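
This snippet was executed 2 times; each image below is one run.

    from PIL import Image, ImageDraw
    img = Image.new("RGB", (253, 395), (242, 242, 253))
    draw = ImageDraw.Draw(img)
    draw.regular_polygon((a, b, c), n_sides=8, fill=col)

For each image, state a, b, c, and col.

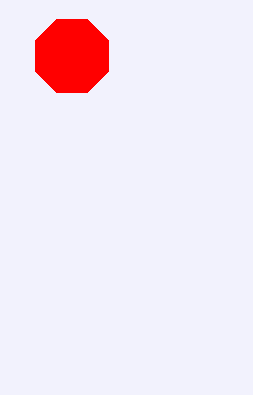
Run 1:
a = 72; b = 56; c = 40; col = 'red'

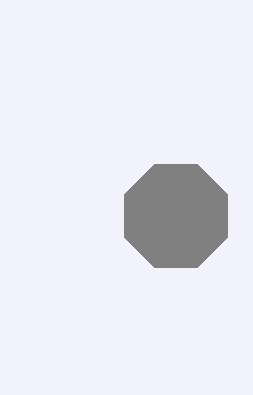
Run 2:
a = 176
b = 216
c = 56
col = 'gray'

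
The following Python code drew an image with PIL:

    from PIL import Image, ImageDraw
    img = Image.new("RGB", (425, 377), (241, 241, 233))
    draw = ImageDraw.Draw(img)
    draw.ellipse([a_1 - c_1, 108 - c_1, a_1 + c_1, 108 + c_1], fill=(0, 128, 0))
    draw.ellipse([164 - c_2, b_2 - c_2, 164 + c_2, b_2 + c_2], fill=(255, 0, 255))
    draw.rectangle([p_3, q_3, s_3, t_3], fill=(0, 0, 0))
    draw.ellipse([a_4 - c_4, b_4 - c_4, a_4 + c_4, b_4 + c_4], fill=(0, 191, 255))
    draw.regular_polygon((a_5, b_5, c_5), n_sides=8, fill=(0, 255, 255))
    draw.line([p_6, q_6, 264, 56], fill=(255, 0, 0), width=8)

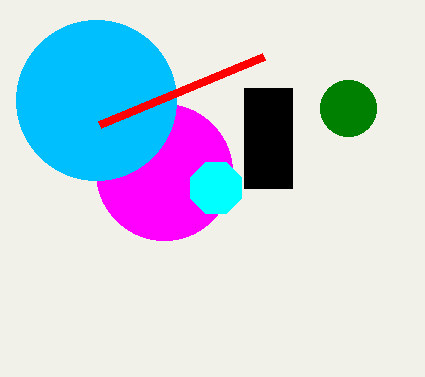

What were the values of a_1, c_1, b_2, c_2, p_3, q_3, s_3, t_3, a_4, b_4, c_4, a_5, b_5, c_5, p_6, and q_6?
a_1 = 348, c_1 = 28, b_2 = 172, c_2 = 68, p_3 = 244, q_3 = 88, s_3 = 292, t_3 = 188, a_4 = 96, b_4 = 100, c_4 = 80, a_5 = 216, b_5 = 188, c_5 = 28, p_6 = 100, q_6 = 124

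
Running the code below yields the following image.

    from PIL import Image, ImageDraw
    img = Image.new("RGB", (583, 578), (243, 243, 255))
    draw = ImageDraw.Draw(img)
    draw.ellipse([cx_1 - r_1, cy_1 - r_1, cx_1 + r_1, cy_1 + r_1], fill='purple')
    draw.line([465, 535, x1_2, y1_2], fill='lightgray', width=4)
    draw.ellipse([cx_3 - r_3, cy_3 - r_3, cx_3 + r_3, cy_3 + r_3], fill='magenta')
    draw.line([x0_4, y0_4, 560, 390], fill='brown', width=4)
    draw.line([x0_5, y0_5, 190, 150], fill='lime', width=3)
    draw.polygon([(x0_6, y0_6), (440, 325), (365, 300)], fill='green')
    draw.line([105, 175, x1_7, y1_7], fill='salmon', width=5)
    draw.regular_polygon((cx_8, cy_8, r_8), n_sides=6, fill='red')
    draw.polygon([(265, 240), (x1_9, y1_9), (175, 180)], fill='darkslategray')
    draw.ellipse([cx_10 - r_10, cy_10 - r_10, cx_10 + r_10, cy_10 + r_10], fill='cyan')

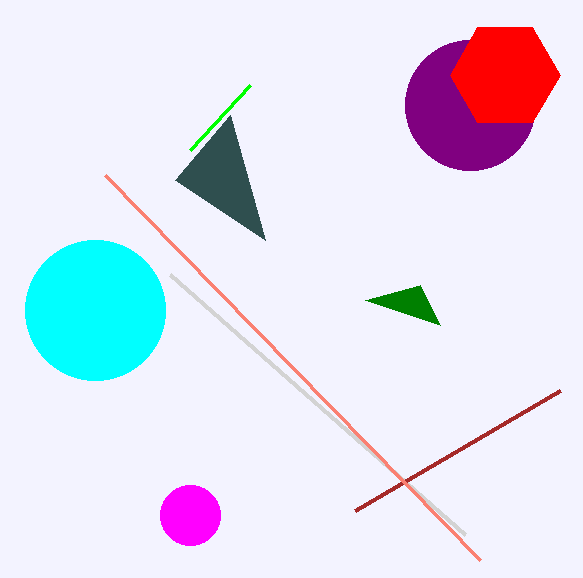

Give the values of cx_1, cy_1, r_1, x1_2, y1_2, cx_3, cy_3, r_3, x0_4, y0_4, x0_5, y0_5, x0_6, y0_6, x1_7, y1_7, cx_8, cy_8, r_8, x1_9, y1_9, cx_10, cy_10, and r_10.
cx_1 = 470; cy_1 = 105; r_1 = 65; x1_2 = 170; y1_2 = 275; cx_3 = 190; cy_3 = 515; r_3 = 30; x0_4 = 355; y0_4 = 510; x0_5 = 250; y0_5 = 85; x0_6 = 420; y0_6 = 285; x1_7 = 480; y1_7 = 560; cx_8 = 505; cy_8 = 75; r_8 = 55; x1_9 = 230; y1_9 = 115; cx_10 = 95; cy_10 = 310; r_10 = 70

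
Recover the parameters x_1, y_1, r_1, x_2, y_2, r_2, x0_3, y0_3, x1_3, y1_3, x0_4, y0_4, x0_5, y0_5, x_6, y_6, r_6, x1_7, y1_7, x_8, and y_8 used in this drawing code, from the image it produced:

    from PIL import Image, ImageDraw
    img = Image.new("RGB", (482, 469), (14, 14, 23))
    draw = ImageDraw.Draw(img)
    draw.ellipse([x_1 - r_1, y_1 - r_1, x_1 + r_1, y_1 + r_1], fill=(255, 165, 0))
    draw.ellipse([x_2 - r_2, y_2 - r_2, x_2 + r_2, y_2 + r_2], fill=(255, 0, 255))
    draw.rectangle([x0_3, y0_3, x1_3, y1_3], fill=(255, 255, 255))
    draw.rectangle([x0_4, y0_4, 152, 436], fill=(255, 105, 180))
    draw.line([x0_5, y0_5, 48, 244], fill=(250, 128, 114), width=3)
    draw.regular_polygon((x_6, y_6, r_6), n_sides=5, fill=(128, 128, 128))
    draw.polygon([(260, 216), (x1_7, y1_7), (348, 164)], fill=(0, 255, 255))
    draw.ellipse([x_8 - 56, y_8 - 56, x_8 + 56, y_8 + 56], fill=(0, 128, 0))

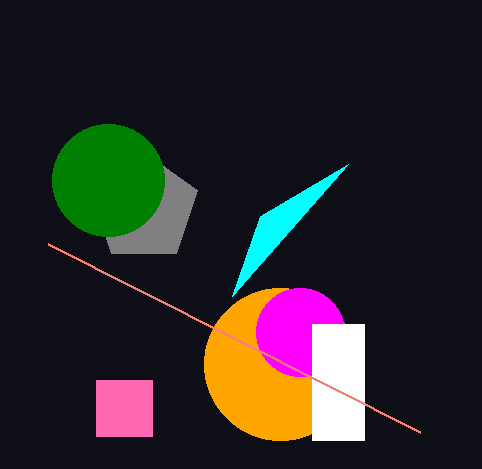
x_1 = 280; y_1 = 364; r_1 = 76; x_2 = 300; y_2 = 332; r_2 = 44; x0_3 = 312; y0_3 = 324; x1_3 = 364; y1_3 = 440; x0_4 = 96; y0_4 = 380; x0_5 = 420; y0_5 = 432; x_6 = 144; y_6 = 208; r_6 = 56; x1_7 = 232; y1_7 = 296; x_8 = 108; y_8 = 180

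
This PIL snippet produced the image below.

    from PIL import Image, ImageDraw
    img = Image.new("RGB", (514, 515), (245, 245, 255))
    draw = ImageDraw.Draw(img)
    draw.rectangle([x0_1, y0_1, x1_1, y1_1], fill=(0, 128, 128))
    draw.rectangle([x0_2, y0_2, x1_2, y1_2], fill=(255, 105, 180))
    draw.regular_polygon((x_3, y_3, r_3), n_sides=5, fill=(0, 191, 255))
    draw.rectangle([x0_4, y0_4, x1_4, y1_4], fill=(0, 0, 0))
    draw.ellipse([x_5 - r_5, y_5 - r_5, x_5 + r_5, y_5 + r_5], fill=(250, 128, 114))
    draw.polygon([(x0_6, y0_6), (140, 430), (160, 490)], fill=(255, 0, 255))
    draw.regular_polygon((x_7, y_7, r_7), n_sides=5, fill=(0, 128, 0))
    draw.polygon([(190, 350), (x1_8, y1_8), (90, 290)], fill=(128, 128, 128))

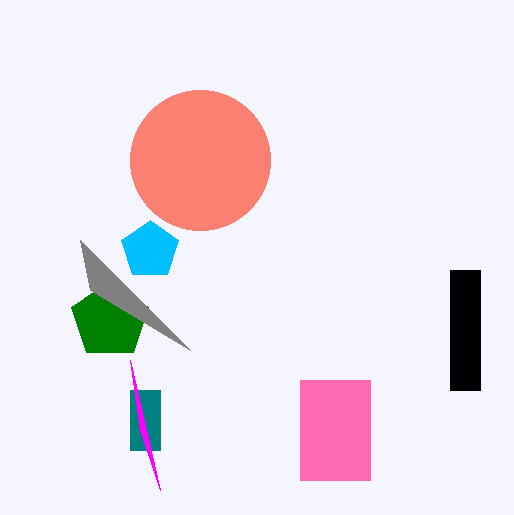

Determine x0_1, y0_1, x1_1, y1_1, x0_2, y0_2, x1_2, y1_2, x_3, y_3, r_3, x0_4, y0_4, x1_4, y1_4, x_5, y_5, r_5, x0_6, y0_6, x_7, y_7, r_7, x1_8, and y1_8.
x0_1 = 130; y0_1 = 390; x1_1 = 160; y1_1 = 450; x0_2 = 300; y0_2 = 380; x1_2 = 370; y1_2 = 480; x_3 = 150; y_3 = 250; r_3 = 30; x0_4 = 450; y0_4 = 270; x1_4 = 480; y1_4 = 390; x_5 = 200; y_5 = 160; r_5 = 70; x0_6 = 130; y0_6 = 360; x_7 = 110; y_7 = 320; r_7 = 40; x1_8 = 80; y1_8 = 240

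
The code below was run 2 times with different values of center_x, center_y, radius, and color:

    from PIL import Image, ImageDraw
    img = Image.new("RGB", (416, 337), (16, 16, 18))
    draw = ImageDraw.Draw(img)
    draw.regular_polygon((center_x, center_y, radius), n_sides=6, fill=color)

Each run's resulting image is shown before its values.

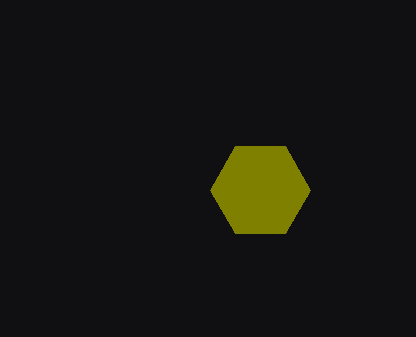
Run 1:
center_x = 260, center_y = 190, radius = 50, color = 'olive'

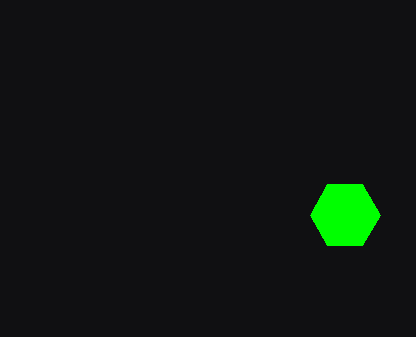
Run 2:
center_x = 345; center_y = 215; radius = 35; color = 'lime'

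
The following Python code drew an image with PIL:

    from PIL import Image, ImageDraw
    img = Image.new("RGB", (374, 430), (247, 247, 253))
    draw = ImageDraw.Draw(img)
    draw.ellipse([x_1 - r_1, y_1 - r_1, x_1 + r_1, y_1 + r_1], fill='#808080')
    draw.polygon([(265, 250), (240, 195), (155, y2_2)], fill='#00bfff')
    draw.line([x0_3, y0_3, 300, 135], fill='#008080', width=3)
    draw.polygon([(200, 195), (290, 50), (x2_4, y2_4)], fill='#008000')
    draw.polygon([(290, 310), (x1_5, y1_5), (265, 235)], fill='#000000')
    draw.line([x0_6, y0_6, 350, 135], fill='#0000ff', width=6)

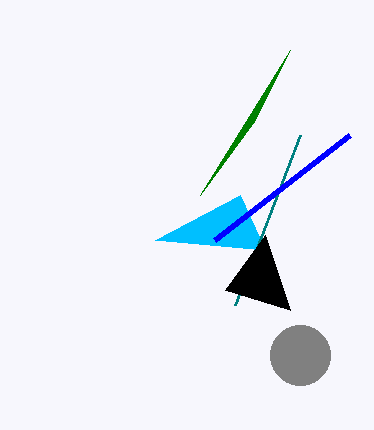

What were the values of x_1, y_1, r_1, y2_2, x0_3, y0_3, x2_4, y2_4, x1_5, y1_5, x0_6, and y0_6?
x_1 = 300; y_1 = 355; r_1 = 30; y2_2 = 240; x0_3 = 235; y0_3 = 305; x2_4 = 255; y2_4 = 120; x1_5 = 225; y1_5 = 290; x0_6 = 215; y0_6 = 240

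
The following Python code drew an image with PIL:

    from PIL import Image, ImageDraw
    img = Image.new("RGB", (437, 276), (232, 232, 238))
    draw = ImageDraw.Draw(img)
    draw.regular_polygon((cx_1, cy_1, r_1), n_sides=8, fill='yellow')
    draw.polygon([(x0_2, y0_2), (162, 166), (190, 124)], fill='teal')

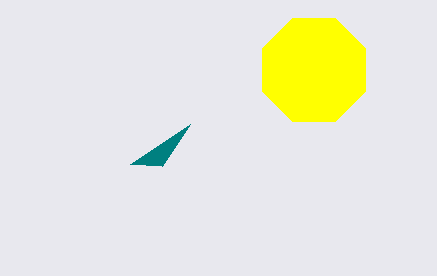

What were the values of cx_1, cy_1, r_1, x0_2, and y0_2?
cx_1 = 314, cy_1 = 70, r_1 = 56, x0_2 = 130, y0_2 = 164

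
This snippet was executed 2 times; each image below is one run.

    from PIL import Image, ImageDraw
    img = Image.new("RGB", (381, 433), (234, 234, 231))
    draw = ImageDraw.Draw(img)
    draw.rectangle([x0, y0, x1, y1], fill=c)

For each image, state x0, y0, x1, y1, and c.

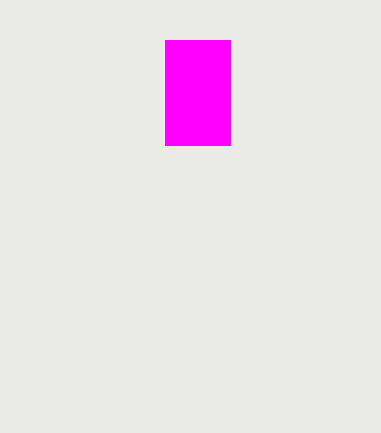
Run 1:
x0 = 165, y0 = 40, x1 = 230, y1 = 145, c = 'magenta'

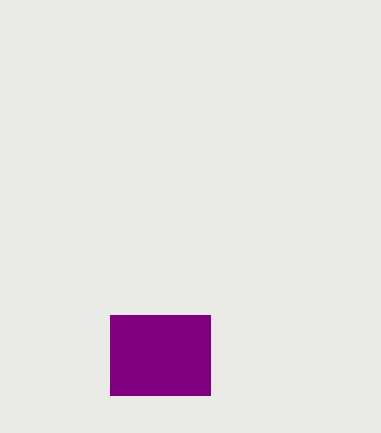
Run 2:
x0 = 110, y0 = 315, x1 = 210, y1 = 395, c = 'purple'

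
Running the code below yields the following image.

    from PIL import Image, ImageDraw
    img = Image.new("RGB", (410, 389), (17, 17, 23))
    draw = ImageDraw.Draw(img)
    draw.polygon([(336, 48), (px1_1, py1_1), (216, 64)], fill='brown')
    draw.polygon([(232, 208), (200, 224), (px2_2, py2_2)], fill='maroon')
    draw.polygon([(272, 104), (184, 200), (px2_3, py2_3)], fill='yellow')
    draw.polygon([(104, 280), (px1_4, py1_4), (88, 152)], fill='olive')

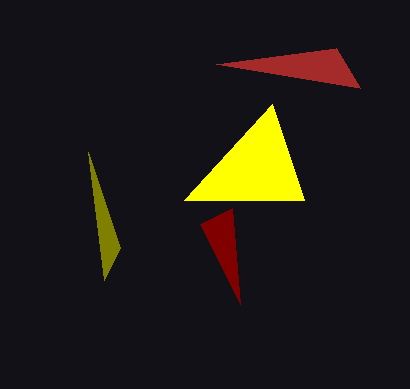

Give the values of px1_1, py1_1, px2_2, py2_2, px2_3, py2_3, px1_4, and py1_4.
px1_1 = 360
py1_1 = 88
px2_2 = 240
py2_2 = 304
px2_3 = 304
py2_3 = 200
px1_4 = 120
py1_4 = 248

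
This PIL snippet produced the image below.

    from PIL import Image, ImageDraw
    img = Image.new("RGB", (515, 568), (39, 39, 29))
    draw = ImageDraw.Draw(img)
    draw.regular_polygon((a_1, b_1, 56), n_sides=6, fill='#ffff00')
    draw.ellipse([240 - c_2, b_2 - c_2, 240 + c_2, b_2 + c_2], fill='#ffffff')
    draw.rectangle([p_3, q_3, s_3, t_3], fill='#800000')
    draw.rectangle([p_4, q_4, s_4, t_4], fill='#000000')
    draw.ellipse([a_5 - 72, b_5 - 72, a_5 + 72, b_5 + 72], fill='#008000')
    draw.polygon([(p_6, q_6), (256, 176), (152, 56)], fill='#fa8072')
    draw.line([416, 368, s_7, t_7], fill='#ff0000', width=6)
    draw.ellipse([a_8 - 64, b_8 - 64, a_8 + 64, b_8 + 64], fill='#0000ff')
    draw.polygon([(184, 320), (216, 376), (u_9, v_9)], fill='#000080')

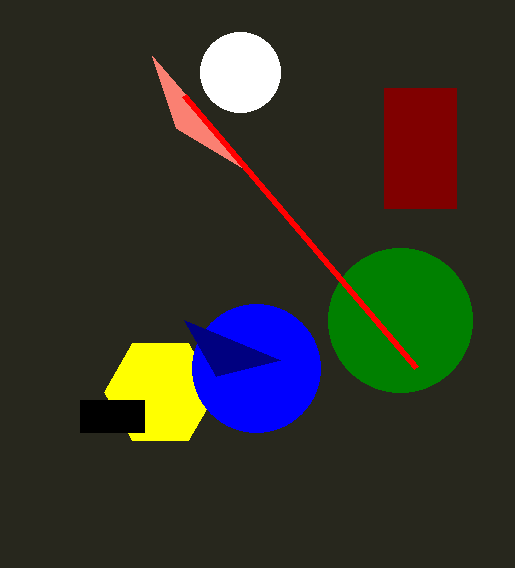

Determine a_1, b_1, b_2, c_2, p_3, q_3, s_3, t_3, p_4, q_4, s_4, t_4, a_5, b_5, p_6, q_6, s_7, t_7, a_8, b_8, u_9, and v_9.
a_1 = 160
b_1 = 392
b_2 = 72
c_2 = 40
p_3 = 384
q_3 = 88
s_3 = 456
t_3 = 208
p_4 = 80
q_4 = 400
s_4 = 144
t_4 = 432
a_5 = 400
b_5 = 320
p_6 = 176
q_6 = 128
s_7 = 184
t_7 = 96
a_8 = 256
b_8 = 368
u_9 = 280
v_9 = 360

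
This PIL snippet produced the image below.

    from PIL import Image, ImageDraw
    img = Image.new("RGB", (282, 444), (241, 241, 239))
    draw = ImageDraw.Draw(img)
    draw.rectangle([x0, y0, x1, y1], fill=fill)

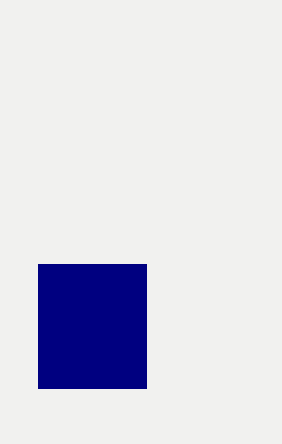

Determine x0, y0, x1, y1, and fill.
x0 = 38
y0 = 264
x1 = 146
y1 = 388
fill = 'navy'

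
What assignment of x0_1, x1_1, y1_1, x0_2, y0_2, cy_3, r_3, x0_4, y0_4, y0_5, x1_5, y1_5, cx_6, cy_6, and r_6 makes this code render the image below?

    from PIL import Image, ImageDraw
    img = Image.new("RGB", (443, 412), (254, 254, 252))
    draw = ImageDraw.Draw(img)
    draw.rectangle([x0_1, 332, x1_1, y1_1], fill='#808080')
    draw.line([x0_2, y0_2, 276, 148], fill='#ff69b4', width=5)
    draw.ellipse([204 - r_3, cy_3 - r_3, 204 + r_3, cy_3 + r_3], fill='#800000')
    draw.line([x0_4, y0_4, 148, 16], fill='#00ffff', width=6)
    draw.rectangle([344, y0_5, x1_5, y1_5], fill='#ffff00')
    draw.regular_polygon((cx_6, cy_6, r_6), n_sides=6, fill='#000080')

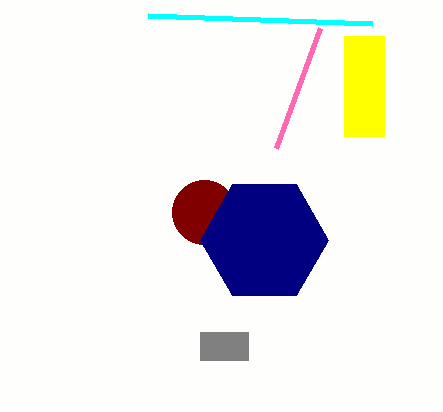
x0_1 = 200, x1_1 = 248, y1_1 = 360, x0_2 = 320, y0_2 = 28, cy_3 = 212, r_3 = 32, x0_4 = 372, y0_4 = 24, y0_5 = 36, x1_5 = 384, y1_5 = 136, cx_6 = 264, cy_6 = 240, r_6 = 64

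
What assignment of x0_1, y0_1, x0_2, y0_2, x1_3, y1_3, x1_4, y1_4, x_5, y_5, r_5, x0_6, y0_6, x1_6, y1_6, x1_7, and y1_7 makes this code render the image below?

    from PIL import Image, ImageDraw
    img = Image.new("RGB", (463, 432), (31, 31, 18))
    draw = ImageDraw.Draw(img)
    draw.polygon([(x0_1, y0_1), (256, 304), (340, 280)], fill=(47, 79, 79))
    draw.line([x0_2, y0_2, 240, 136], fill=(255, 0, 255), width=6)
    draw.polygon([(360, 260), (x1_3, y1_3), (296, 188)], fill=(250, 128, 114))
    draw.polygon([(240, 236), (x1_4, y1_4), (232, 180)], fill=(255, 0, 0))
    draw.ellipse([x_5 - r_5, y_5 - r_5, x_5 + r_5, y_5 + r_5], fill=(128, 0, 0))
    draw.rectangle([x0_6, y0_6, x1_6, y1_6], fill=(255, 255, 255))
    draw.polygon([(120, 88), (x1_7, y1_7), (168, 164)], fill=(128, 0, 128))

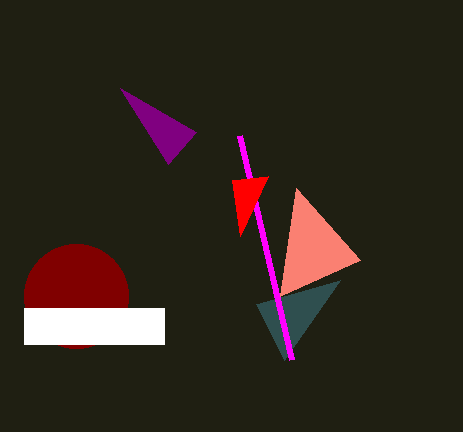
x0_1 = 284, y0_1 = 360, x0_2 = 292, y0_2 = 360, x1_3 = 280, y1_3 = 296, x1_4 = 268, y1_4 = 176, x_5 = 76, y_5 = 296, r_5 = 52, x0_6 = 24, y0_6 = 308, x1_6 = 164, y1_6 = 344, x1_7 = 196, y1_7 = 132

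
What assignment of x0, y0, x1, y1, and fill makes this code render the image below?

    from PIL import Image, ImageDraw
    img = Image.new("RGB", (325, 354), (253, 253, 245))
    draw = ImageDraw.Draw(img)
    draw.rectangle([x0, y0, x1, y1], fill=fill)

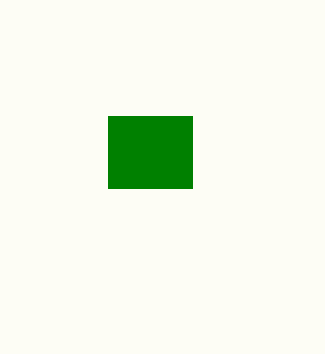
x0 = 108; y0 = 116; x1 = 192; y1 = 188; fill = 'green'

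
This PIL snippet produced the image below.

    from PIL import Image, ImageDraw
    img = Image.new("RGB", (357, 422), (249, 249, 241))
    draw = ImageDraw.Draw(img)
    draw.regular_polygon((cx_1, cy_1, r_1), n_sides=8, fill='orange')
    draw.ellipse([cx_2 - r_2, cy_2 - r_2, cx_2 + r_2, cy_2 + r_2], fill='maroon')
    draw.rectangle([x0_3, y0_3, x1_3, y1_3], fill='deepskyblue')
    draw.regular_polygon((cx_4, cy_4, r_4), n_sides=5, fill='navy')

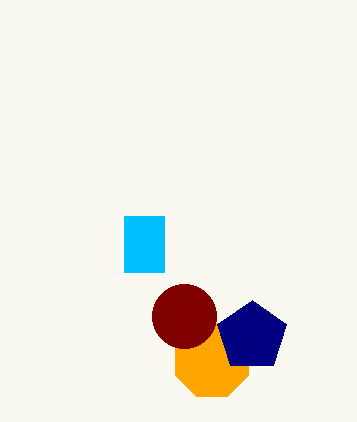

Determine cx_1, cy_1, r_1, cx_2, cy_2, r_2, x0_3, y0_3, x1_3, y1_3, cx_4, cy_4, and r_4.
cx_1 = 212; cy_1 = 360; r_1 = 40; cx_2 = 184; cy_2 = 316; r_2 = 32; x0_3 = 124; y0_3 = 216; x1_3 = 164; y1_3 = 272; cx_4 = 252; cy_4 = 336; r_4 = 36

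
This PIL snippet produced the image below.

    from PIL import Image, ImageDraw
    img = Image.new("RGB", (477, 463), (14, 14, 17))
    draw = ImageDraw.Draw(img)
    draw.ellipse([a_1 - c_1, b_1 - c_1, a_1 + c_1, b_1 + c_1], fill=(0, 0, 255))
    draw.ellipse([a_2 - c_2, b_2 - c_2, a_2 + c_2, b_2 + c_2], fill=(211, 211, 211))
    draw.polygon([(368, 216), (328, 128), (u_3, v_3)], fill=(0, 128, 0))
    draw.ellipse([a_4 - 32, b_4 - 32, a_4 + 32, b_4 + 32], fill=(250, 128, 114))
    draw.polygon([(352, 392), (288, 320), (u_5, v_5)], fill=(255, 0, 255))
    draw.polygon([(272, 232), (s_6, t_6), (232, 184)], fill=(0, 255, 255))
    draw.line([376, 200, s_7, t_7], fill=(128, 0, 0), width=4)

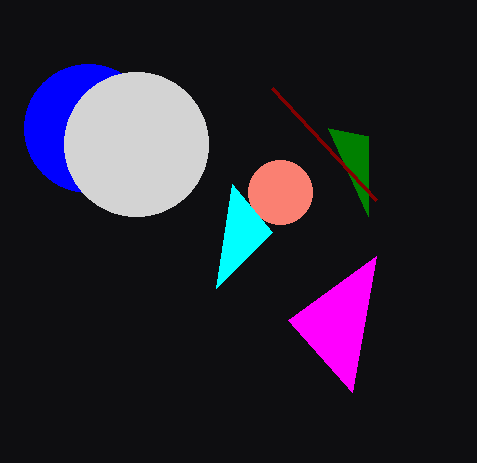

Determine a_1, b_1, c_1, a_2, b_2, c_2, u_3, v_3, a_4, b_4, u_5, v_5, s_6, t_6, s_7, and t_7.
a_1 = 88, b_1 = 128, c_1 = 64, a_2 = 136, b_2 = 144, c_2 = 72, u_3 = 368, v_3 = 136, a_4 = 280, b_4 = 192, u_5 = 376, v_5 = 256, s_6 = 216, t_6 = 288, s_7 = 272, t_7 = 88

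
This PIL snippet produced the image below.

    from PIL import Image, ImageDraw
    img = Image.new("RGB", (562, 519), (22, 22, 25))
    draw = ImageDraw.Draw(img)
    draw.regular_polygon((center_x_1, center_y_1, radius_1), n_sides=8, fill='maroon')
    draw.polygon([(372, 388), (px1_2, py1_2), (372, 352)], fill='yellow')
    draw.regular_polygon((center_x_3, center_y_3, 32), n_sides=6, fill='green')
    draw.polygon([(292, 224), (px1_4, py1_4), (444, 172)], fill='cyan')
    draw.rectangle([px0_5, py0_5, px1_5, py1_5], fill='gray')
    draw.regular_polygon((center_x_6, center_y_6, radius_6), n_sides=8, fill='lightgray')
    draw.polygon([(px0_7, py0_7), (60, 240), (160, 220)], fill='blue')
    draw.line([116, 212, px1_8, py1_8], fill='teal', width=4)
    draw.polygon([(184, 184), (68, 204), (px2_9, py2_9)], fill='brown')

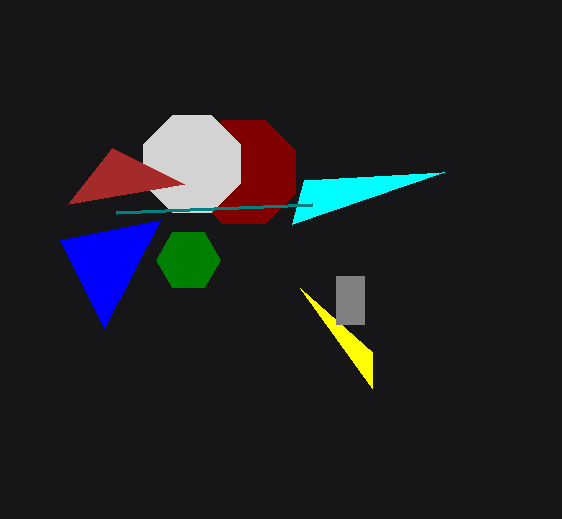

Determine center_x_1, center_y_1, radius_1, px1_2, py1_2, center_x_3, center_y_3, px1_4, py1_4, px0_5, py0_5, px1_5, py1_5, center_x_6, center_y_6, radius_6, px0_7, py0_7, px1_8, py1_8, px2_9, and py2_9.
center_x_1 = 244
center_y_1 = 172
radius_1 = 56
px1_2 = 300
py1_2 = 288
center_x_3 = 188
center_y_3 = 260
px1_4 = 304
py1_4 = 180
px0_5 = 336
py0_5 = 276
px1_5 = 364
py1_5 = 324
center_x_6 = 192
center_y_6 = 164
radius_6 = 52
px0_7 = 104
py0_7 = 328
px1_8 = 312
py1_8 = 204
px2_9 = 112
py2_9 = 148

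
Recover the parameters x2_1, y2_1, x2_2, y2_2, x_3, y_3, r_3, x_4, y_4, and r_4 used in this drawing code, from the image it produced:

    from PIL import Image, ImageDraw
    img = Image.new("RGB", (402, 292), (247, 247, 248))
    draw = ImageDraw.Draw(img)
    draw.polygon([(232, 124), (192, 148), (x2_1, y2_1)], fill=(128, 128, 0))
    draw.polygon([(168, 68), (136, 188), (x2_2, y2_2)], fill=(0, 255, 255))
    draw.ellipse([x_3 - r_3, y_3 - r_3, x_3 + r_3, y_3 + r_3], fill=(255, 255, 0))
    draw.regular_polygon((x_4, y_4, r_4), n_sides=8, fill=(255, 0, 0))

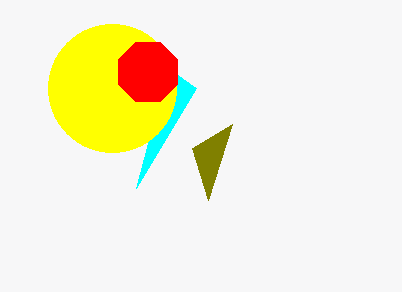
x2_1 = 208, y2_1 = 200, x2_2 = 196, y2_2 = 88, x_3 = 112, y_3 = 88, r_3 = 64, x_4 = 148, y_4 = 72, r_4 = 32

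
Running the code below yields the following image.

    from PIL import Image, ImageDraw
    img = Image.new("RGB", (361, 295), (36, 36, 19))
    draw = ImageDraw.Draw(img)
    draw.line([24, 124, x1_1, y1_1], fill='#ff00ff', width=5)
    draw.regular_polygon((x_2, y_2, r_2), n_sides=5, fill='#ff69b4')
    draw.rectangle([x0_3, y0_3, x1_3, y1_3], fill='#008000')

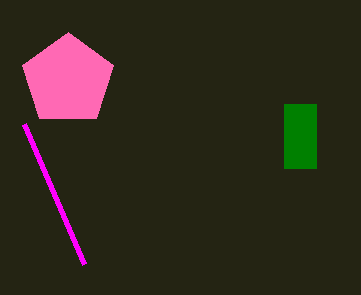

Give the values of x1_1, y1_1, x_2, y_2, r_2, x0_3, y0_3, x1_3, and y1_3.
x1_1 = 84
y1_1 = 264
x_2 = 68
y_2 = 80
r_2 = 48
x0_3 = 284
y0_3 = 104
x1_3 = 316
y1_3 = 168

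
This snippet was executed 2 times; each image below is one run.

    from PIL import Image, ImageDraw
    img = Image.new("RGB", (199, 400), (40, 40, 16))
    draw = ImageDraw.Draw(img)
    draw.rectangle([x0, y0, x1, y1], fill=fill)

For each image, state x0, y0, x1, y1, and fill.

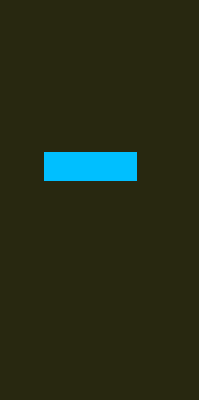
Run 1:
x0 = 44; y0 = 152; x1 = 136; y1 = 180; fill = 'deepskyblue'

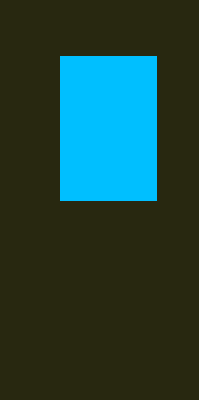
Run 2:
x0 = 60; y0 = 56; x1 = 156; y1 = 200; fill = 'deepskyblue'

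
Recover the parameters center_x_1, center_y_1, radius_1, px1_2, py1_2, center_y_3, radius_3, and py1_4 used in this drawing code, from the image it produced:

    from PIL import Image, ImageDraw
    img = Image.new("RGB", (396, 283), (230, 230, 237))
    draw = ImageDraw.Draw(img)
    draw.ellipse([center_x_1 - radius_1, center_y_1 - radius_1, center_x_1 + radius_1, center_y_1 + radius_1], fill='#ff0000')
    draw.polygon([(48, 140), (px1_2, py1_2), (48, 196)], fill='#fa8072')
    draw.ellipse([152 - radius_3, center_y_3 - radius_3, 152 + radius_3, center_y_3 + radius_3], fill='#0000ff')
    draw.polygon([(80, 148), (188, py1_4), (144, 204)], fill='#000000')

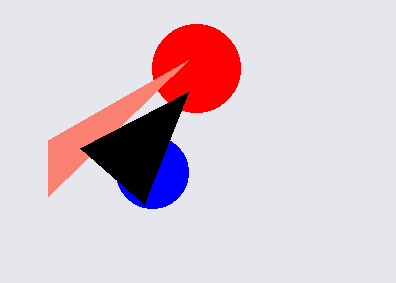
center_x_1 = 196; center_y_1 = 68; radius_1 = 44; px1_2 = 188; py1_2 = 60; center_y_3 = 172; radius_3 = 36; py1_4 = 92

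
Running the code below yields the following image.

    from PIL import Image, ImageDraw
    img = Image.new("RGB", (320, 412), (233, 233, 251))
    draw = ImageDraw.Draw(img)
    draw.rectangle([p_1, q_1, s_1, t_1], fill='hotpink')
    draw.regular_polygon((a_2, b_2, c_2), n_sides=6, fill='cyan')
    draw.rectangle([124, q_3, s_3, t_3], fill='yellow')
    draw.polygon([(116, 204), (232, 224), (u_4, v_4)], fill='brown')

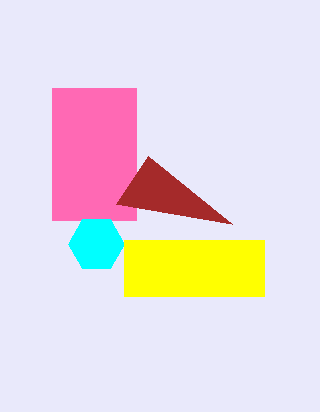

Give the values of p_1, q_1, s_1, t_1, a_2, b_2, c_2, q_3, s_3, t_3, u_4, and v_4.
p_1 = 52, q_1 = 88, s_1 = 136, t_1 = 220, a_2 = 96, b_2 = 244, c_2 = 28, q_3 = 240, s_3 = 264, t_3 = 296, u_4 = 148, v_4 = 156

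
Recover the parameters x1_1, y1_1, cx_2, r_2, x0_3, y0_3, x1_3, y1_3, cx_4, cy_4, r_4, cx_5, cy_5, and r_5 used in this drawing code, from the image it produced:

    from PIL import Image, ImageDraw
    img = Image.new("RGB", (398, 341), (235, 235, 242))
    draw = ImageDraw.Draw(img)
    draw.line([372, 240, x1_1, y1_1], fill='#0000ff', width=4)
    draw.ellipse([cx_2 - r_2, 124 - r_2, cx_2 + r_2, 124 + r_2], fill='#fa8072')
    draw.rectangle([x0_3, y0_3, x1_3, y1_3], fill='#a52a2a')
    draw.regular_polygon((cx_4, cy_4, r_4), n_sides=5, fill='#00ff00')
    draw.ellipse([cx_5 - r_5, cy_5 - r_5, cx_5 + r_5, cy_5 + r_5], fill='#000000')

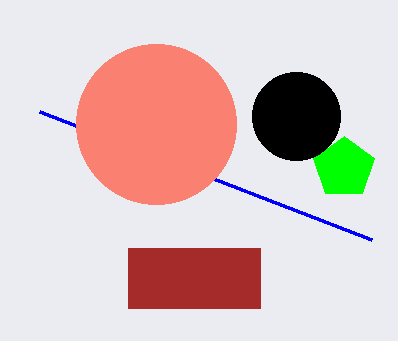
x1_1 = 40, y1_1 = 112, cx_2 = 156, r_2 = 80, x0_3 = 128, y0_3 = 248, x1_3 = 260, y1_3 = 308, cx_4 = 344, cy_4 = 168, r_4 = 32, cx_5 = 296, cy_5 = 116, r_5 = 44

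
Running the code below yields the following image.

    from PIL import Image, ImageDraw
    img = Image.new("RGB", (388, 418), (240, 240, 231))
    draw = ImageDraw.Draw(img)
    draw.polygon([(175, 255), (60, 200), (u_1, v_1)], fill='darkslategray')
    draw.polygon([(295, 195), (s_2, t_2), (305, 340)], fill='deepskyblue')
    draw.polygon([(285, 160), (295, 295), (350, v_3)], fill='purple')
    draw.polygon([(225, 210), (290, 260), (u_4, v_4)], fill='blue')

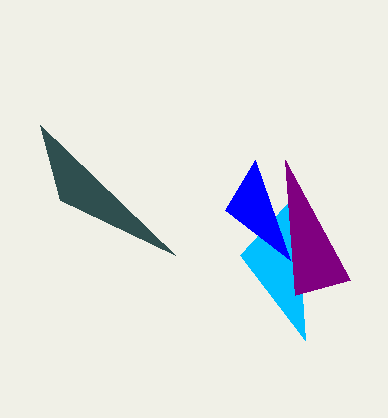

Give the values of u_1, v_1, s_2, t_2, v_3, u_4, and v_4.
u_1 = 40, v_1 = 125, s_2 = 240, t_2 = 255, v_3 = 280, u_4 = 255, v_4 = 160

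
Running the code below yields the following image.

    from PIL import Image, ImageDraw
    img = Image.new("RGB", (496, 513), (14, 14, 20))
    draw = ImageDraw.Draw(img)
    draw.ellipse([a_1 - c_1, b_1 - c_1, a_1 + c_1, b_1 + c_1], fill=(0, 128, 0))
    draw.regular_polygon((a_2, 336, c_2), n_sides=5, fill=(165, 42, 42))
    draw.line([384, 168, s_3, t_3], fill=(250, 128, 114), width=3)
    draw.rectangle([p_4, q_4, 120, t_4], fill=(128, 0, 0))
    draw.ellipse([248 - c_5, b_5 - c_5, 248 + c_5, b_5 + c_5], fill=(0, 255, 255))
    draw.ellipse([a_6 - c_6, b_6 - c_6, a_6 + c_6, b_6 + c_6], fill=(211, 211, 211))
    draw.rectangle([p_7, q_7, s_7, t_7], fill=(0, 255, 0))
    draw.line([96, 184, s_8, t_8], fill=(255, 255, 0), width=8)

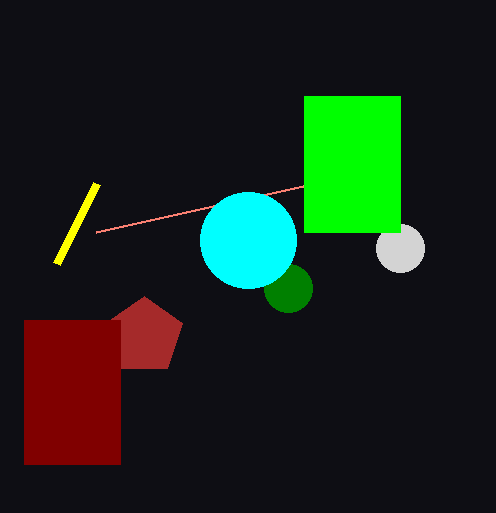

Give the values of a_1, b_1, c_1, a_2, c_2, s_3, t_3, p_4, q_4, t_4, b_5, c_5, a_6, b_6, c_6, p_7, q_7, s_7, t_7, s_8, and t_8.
a_1 = 288
b_1 = 288
c_1 = 24
a_2 = 144
c_2 = 40
s_3 = 96
t_3 = 232
p_4 = 24
q_4 = 320
t_4 = 464
b_5 = 240
c_5 = 48
a_6 = 400
b_6 = 248
c_6 = 24
p_7 = 304
q_7 = 96
s_7 = 400
t_7 = 232
s_8 = 56
t_8 = 264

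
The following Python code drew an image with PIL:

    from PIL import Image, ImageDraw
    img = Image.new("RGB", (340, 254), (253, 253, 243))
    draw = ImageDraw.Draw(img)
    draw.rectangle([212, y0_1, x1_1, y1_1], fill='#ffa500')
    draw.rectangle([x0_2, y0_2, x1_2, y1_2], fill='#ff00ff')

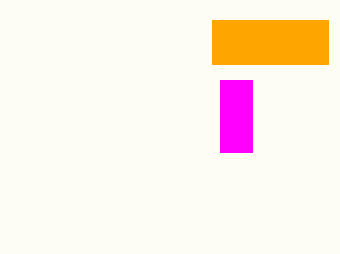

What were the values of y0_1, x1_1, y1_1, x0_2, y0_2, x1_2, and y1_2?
y0_1 = 20; x1_1 = 328; y1_1 = 64; x0_2 = 220; y0_2 = 80; x1_2 = 252; y1_2 = 152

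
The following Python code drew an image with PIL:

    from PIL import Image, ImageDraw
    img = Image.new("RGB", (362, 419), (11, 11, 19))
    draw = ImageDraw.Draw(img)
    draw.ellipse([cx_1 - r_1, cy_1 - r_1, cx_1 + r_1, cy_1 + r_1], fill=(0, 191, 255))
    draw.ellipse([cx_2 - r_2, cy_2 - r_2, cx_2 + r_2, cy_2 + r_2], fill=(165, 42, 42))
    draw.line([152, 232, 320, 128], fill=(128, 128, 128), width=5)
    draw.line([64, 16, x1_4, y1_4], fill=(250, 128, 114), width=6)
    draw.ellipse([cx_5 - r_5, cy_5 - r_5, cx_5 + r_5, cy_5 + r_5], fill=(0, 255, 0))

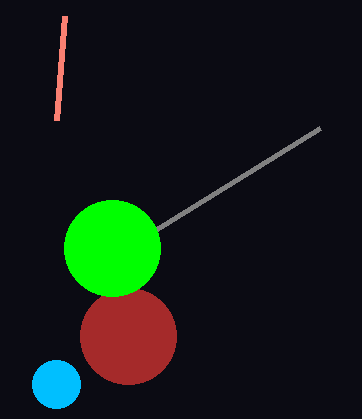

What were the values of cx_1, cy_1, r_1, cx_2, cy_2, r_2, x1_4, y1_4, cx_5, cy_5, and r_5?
cx_1 = 56
cy_1 = 384
r_1 = 24
cx_2 = 128
cy_2 = 336
r_2 = 48
x1_4 = 56
y1_4 = 120
cx_5 = 112
cy_5 = 248
r_5 = 48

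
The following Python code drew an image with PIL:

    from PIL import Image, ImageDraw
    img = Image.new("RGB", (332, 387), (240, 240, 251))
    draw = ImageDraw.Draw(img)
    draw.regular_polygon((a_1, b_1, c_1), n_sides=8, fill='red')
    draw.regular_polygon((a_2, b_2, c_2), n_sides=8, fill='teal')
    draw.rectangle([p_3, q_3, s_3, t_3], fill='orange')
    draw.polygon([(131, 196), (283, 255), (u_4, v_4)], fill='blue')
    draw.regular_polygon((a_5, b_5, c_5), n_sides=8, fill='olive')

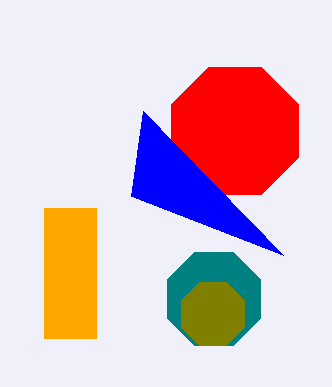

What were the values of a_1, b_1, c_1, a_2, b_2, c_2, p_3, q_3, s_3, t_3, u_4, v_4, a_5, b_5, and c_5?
a_1 = 235
b_1 = 131
c_1 = 69
a_2 = 214
b_2 = 299
c_2 = 50
p_3 = 44
q_3 = 208
s_3 = 96
t_3 = 338
u_4 = 143
v_4 = 111
a_5 = 213
b_5 = 314
c_5 = 34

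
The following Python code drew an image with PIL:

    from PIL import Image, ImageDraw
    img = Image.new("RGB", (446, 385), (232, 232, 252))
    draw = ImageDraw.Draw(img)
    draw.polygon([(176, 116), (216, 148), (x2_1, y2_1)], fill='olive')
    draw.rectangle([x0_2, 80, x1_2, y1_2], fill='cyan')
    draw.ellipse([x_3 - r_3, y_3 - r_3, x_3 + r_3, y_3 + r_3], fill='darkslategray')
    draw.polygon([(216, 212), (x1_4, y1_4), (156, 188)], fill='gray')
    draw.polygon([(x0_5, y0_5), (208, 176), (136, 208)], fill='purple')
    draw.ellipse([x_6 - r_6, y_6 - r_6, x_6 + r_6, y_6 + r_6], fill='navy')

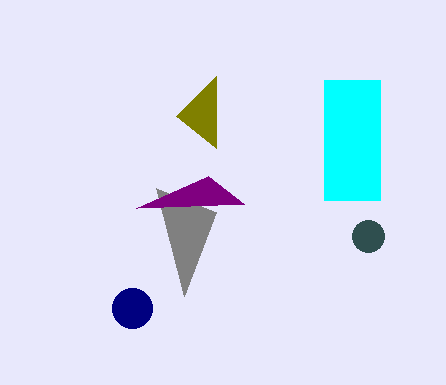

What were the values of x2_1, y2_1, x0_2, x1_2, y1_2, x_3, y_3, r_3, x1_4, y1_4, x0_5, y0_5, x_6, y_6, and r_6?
x2_1 = 216, y2_1 = 76, x0_2 = 324, x1_2 = 380, y1_2 = 200, x_3 = 368, y_3 = 236, r_3 = 16, x1_4 = 184, y1_4 = 296, x0_5 = 244, y0_5 = 204, x_6 = 132, y_6 = 308, r_6 = 20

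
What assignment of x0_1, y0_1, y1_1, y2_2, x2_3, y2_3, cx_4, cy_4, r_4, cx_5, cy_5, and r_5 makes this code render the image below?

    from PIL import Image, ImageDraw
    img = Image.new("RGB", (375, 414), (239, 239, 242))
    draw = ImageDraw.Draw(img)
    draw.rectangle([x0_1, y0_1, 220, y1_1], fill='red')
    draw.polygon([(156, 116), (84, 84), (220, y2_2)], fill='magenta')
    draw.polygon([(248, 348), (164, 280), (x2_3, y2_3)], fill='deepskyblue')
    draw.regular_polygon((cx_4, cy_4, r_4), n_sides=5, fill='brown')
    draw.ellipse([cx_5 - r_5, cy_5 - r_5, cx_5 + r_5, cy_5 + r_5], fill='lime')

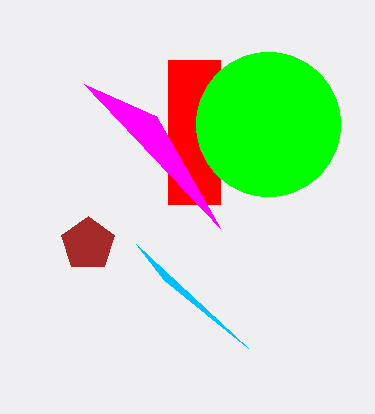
x0_1 = 168, y0_1 = 60, y1_1 = 204, y2_2 = 228, x2_3 = 136, y2_3 = 244, cx_4 = 88, cy_4 = 244, r_4 = 28, cx_5 = 268, cy_5 = 124, r_5 = 72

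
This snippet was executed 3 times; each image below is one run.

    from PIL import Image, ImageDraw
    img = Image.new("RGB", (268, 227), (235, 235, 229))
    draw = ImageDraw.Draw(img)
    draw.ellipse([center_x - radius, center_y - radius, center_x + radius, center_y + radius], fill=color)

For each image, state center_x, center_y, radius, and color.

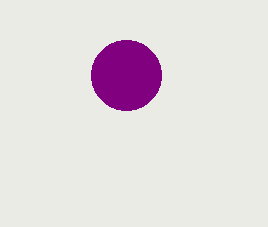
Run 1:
center_x = 126
center_y = 75
radius = 35
color = 'purple'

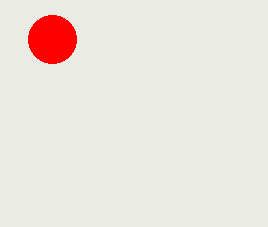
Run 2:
center_x = 52, center_y = 39, radius = 24, color = 'red'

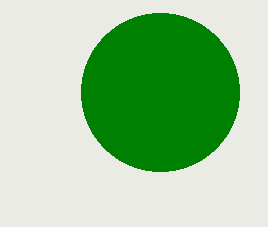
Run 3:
center_x = 160; center_y = 92; radius = 79; color = 'green'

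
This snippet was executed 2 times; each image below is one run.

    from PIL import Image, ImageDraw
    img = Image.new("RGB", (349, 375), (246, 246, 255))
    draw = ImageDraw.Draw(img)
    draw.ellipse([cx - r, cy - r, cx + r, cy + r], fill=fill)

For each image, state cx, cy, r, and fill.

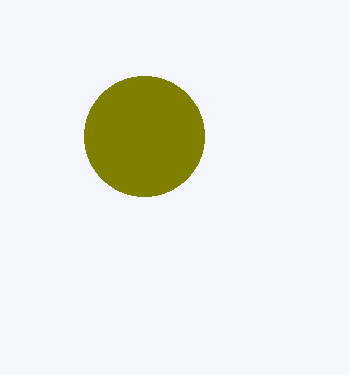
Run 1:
cx = 144
cy = 136
r = 60
fill = 'olive'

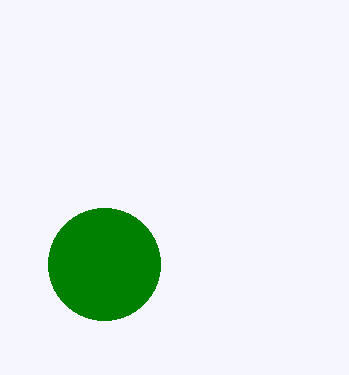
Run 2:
cx = 104, cy = 264, r = 56, fill = 'green'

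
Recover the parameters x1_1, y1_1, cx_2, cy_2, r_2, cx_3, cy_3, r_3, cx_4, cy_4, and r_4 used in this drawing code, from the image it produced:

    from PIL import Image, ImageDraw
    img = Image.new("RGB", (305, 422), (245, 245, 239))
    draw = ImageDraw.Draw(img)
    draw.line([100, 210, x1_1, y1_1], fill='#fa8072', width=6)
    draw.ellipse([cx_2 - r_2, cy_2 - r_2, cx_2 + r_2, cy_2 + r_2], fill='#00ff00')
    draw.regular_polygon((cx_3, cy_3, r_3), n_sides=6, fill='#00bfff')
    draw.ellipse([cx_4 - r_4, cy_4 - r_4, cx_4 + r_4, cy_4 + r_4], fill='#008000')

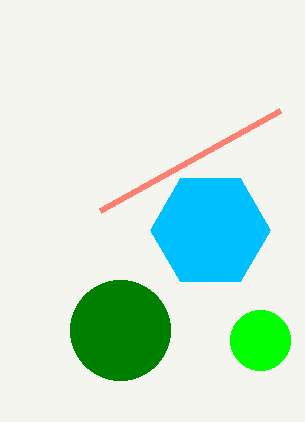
x1_1 = 280
y1_1 = 110
cx_2 = 260
cy_2 = 340
r_2 = 30
cx_3 = 210
cy_3 = 230
r_3 = 60
cx_4 = 120
cy_4 = 330
r_4 = 50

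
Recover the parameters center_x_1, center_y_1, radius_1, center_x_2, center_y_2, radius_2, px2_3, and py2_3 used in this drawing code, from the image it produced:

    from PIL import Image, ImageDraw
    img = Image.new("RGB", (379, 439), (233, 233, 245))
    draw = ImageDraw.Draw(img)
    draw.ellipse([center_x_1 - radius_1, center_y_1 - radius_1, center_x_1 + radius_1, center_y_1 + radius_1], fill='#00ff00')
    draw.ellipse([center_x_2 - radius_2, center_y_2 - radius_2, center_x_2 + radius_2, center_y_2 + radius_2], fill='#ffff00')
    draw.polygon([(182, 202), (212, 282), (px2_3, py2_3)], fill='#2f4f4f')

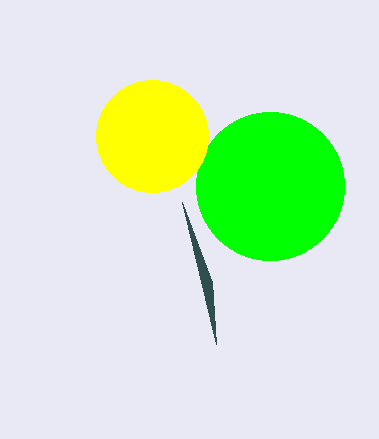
center_x_1 = 270, center_y_1 = 186, radius_1 = 74, center_x_2 = 152, center_y_2 = 136, radius_2 = 56, px2_3 = 216, py2_3 = 344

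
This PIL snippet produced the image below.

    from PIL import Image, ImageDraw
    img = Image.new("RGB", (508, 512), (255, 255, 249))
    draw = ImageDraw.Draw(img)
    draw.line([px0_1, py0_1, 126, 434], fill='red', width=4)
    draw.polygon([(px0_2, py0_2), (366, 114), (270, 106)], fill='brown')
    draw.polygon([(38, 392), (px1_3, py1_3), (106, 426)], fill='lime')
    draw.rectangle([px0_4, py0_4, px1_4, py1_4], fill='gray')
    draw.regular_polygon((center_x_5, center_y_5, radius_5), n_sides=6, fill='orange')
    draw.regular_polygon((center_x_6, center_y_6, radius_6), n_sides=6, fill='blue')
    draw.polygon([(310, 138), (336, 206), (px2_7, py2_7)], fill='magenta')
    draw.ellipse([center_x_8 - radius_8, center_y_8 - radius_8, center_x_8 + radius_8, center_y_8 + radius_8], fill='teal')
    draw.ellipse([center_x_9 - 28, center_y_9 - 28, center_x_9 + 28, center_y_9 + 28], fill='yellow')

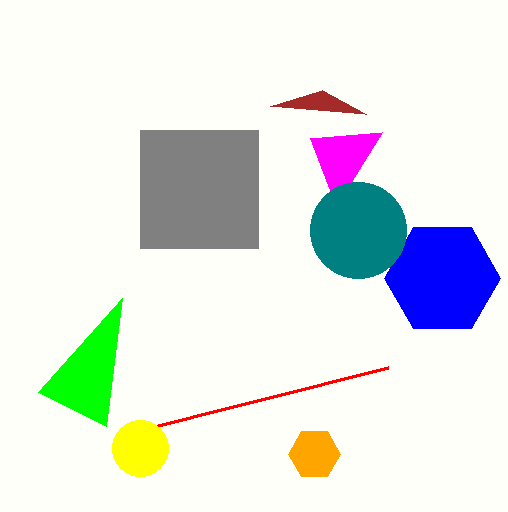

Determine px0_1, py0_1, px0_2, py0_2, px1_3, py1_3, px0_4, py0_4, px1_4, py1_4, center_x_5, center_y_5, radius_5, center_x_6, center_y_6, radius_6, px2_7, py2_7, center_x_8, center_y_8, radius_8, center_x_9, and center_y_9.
px0_1 = 388, py0_1 = 368, px0_2 = 322, py0_2 = 90, px1_3 = 122, py1_3 = 298, px0_4 = 140, py0_4 = 130, px1_4 = 258, py1_4 = 248, center_x_5 = 314, center_y_5 = 454, radius_5 = 26, center_x_6 = 442, center_y_6 = 278, radius_6 = 58, px2_7 = 382, py2_7 = 132, center_x_8 = 358, center_y_8 = 230, radius_8 = 48, center_x_9 = 140, center_y_9 = 448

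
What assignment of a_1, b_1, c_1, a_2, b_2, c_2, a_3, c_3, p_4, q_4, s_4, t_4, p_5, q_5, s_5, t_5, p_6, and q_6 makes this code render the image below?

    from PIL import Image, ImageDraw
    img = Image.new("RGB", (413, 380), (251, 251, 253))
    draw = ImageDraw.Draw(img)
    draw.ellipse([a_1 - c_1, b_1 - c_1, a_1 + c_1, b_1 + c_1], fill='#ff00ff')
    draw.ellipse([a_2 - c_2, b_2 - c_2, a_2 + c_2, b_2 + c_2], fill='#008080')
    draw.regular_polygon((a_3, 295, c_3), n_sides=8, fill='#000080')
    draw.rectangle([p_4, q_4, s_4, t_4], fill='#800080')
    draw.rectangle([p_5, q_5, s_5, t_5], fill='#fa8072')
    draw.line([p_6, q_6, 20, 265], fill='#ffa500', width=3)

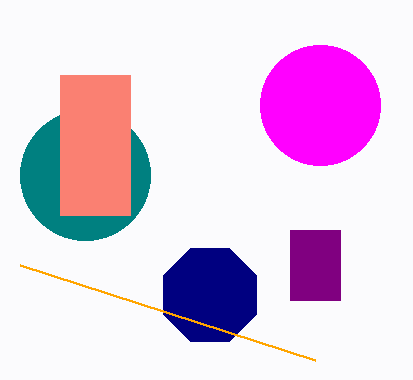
a_1 = 320; b_1 = 105; c_1 = 60; a_2 = 85; b_2 = 175; c_2 = 65; a_3 = 210; c_3 = 50; p_4 = 290; q_4 = 230; s_4 = 340; t_4 = 300; p_5 = 60; q_5 = 75; s_5 = 130; t_5 = 215; p_6 = 315; q_6 = 360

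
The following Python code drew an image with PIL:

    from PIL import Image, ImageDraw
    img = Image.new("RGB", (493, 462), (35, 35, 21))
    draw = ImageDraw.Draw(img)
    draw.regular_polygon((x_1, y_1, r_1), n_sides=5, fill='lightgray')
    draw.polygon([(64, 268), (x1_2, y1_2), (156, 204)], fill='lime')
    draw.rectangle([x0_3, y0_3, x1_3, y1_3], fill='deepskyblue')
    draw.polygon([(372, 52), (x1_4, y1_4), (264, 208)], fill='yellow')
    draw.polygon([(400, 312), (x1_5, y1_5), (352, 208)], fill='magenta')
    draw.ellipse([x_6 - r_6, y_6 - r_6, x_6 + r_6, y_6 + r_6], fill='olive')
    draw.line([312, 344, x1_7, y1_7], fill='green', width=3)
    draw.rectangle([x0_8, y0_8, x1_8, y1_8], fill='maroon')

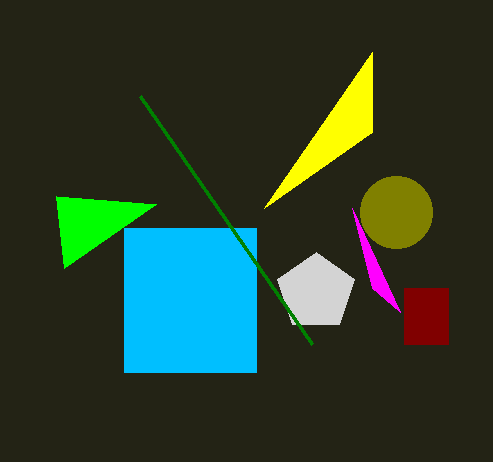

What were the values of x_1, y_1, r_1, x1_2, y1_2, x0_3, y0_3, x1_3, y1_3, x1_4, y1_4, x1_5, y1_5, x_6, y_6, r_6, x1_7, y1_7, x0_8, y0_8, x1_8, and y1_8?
x_1 = 316; y_1 = 292; r_1 = 40; x1_2 = 56; y1_2 = 196; x0_3 = 124; y0_3 = 228; x1_3 = 256; y1_3 = 372; x1_4 = 372; y1_4 = 132; x1_5 = 372; y1_5 = 288; x_6 = 396; y_6 = 212; r_6 = 36; x1_7 = 140; y1_7 = 96; x0_8 = 404; y0_8 = 288; x1_8 = 448; y1_8 = 344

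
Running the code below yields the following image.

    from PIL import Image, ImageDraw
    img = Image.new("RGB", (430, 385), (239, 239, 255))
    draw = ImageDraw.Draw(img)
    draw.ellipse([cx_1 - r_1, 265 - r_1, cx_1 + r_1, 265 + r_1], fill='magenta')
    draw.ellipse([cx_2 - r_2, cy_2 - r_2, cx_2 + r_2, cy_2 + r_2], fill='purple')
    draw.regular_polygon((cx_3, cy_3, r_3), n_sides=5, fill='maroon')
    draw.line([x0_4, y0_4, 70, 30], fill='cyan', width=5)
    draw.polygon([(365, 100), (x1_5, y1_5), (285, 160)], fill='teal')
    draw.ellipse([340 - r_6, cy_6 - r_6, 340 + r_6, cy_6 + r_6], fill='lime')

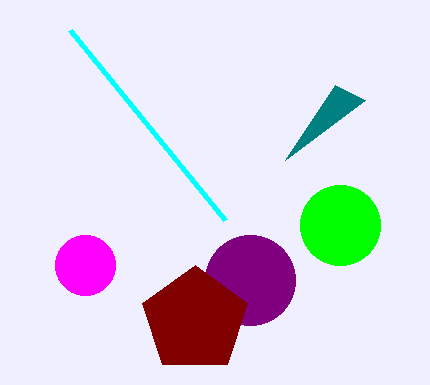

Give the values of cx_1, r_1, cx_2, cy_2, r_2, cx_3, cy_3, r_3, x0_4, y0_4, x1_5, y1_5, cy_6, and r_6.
cx_1 = 85
r_1 = 30
cx_2 = 250
cy_2 = 280
r_2 = 45
cx_3 = 195
cy_3 = 320
r_3 = 55
x0_4 = 225
y0_4 = 220
x1_5 = 335
y1_5 = 85
cy_6 = 225
r_6 = 40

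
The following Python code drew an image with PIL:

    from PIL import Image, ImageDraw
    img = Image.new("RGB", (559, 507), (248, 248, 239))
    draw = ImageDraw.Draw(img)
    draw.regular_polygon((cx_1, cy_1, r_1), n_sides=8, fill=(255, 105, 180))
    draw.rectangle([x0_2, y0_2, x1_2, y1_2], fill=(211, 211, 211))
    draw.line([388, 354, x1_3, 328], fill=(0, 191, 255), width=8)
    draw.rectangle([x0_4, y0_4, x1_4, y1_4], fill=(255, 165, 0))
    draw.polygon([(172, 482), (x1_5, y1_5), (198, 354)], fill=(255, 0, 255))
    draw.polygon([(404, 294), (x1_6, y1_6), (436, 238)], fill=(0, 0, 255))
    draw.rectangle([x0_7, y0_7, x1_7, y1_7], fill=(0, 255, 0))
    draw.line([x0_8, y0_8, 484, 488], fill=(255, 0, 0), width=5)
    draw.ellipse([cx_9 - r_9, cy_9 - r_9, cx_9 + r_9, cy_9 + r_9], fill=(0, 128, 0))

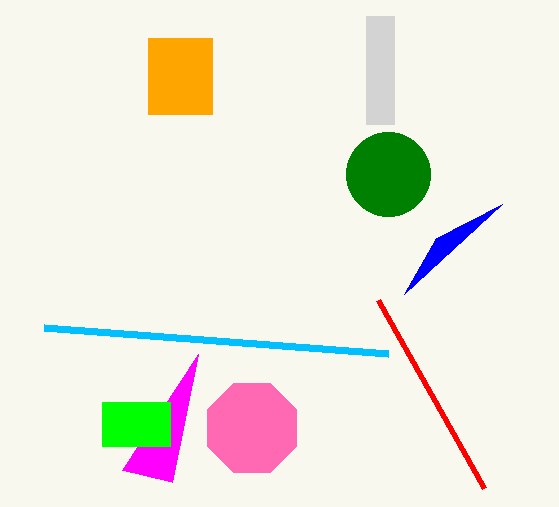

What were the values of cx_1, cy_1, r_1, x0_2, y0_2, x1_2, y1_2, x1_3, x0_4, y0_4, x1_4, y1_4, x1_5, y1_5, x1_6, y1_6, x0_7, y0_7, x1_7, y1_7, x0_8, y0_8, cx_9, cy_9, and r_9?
cx_1 = 252, cy_1 = 428, r_1 = 48, x0_2 = 366, y0_2 = 16, x1_2 = 394, y1_2 = 124, x1_3 = 44, x0_4 = 148, y0_4 = 38, x1_4 = 212, y1_4 = 114, x1_5 = 122, y1_5 = 470, x1_6 = 502, y1_6 = 204, x0_7 = 102, y0_7 = 402, x1_7 = 170, y1_7 = 446, x0_8 = 378, y0_8 = 300, cx_9 = 388, cy_9 = 174, r_9 = 42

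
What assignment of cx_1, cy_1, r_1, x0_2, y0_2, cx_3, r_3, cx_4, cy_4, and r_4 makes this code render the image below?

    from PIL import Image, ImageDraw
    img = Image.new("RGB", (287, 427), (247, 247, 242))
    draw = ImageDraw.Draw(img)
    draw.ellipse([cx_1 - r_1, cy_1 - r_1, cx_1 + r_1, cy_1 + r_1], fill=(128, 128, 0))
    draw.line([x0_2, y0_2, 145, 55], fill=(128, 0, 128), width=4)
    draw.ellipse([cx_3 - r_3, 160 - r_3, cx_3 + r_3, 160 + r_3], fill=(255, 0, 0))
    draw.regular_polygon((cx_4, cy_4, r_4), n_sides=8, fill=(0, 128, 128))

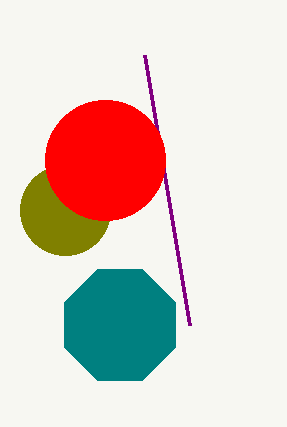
cx_1 = 65; cy_1 = 210; r_1 = 45; x0_2 = 190; y0_2 = 325; cx_3 = 105; r_3 = 60; cx_4 = 120; cy_4 = 325; r_4 = 60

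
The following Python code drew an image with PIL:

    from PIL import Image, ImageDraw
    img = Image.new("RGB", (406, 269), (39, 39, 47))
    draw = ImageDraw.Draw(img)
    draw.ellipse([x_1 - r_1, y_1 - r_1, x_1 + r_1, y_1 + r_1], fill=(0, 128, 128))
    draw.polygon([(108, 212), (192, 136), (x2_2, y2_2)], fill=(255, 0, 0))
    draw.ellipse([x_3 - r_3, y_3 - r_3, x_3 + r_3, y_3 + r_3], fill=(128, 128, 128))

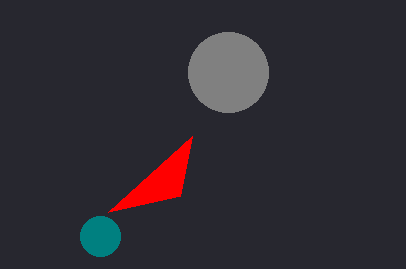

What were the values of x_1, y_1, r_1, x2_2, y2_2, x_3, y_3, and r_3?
x_1 = 100, y_1 = 236, r_1 = 20, x2_2 = 180, y2_2 = 196, x_3 = 228, y_3 = 72, r_3 = 40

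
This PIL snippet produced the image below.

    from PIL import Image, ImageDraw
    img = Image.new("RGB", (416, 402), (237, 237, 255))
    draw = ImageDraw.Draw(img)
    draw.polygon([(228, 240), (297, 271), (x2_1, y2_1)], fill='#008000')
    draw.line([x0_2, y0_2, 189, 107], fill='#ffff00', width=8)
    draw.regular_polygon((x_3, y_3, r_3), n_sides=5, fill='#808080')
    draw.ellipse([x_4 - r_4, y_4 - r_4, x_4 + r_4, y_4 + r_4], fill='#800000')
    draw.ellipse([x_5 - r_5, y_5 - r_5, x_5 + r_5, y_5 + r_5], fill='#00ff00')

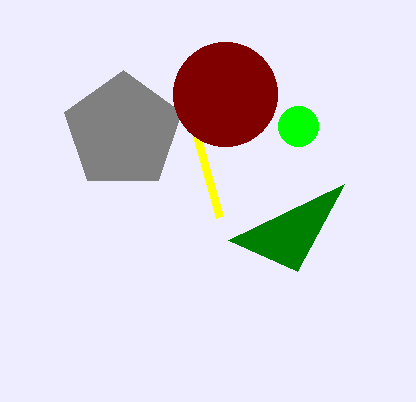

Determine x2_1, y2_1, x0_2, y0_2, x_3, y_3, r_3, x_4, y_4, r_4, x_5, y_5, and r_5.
x2_1 = 344, y2_1 = 184, x0_2 = 220, y0_2 = 217, x_3 = 123, y_3 = 131, r_3 = 61, x_4 = 225, y_4 = 94, r_4 = 52, x_5 = 298, y_5 = 126, r_5 = 20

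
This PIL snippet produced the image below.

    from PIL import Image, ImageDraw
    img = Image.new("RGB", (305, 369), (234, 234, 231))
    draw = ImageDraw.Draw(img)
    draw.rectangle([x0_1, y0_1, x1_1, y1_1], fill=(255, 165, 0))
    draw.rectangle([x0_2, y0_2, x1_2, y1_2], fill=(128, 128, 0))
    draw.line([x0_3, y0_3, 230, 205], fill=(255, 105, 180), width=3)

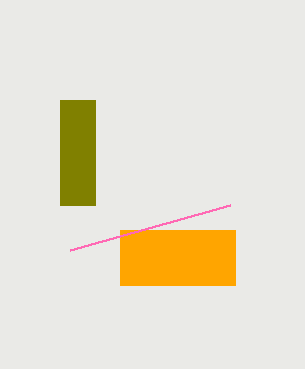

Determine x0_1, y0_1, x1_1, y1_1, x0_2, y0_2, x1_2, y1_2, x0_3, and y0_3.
x0_1 = 120, y0_1 = 230, x1_1 = 235, y1_1 = 285, x0_2 = 60, y0_2 = 100, x1_2 = 95, y1_2 = 205, x0_3 = 70, y0_3 = 250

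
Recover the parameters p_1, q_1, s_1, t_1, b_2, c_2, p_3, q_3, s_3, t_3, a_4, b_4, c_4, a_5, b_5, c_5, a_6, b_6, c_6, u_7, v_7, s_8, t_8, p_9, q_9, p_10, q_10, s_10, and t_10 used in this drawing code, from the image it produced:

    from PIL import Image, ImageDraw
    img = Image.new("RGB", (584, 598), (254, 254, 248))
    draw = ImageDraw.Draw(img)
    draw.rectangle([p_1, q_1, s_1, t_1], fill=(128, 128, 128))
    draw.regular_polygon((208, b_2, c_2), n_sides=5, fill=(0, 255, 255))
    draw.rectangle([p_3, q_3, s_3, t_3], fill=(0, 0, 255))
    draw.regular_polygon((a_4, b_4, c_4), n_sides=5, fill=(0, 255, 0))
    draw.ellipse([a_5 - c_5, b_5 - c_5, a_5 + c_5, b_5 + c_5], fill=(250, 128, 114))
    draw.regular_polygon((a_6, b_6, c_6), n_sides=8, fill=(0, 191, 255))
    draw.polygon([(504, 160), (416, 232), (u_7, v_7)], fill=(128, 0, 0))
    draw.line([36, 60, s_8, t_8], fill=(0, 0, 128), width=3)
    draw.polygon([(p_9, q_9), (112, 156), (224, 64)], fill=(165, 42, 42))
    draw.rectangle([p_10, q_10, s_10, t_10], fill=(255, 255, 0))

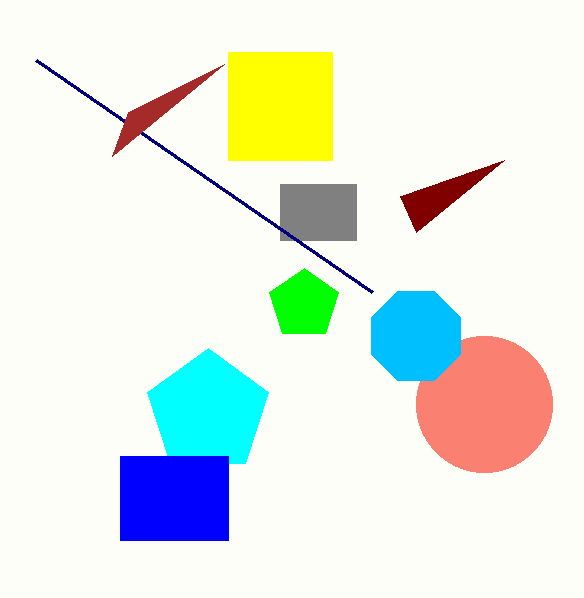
p_1 = 280
q_1 = 184
s_1 = 356
t_1 = 240
b_2 = 412
c_2 = 64
p_3 = 120
q_3 = 456
s_3 = 228
t_3 = 540
a_4 = 304
b_4 = 304
c_4 = 36
a_5 = 484
b_5 = 404
c_5 = 68
a_6 = 416
b_6 = 336
c_6 = 48
u_7 = 400
v_7 = 196
s_8 = 372
t_8 = 292
p_9 = 128
q_9 = 112
p_10 = 228
q_10 = 52
s_10 = 332
t_10 = 160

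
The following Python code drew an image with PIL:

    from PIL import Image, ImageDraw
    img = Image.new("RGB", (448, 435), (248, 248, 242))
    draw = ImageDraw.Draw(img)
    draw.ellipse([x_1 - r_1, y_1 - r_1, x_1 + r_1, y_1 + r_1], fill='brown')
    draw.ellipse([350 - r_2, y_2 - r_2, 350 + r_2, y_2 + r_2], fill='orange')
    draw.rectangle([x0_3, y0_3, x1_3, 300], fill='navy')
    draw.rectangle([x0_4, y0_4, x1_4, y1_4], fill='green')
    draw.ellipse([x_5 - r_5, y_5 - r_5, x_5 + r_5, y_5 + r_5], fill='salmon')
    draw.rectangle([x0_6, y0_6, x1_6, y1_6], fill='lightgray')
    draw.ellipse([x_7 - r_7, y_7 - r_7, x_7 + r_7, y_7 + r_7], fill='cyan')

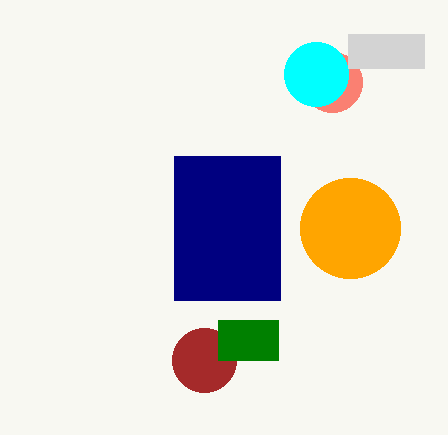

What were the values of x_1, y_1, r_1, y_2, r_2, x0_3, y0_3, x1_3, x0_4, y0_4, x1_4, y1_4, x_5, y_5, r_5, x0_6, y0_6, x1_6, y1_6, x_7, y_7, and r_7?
x_1 = 204, y_1 = 360, r_1 = 32, y_2 = 228, r_2 = 50, x0_3 = 174, y0_3 = 156, x1_3 = 280, x0_4 = 218, y0_4 = 320, x1_4 = 278, y1_4 = 360, x_5 = 332, y_5 = 82, r_5 = 30, x0_6 = 348, y0_6 = 34, x1_6 = 424, y1_6 = 68, x_7 = 316, y_7 = 74, r_7 = 32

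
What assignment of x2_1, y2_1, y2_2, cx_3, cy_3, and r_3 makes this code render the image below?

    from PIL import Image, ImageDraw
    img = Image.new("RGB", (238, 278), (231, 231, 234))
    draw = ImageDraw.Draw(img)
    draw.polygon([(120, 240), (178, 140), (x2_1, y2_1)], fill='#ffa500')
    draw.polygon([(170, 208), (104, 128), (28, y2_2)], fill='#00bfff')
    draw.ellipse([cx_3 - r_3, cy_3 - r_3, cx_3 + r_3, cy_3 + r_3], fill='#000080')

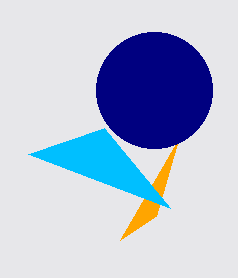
x2_1 = 156, y2_1 = 216, y2_2 = 154, cx_3 = 154, cy_3 = 90, r_3 = 58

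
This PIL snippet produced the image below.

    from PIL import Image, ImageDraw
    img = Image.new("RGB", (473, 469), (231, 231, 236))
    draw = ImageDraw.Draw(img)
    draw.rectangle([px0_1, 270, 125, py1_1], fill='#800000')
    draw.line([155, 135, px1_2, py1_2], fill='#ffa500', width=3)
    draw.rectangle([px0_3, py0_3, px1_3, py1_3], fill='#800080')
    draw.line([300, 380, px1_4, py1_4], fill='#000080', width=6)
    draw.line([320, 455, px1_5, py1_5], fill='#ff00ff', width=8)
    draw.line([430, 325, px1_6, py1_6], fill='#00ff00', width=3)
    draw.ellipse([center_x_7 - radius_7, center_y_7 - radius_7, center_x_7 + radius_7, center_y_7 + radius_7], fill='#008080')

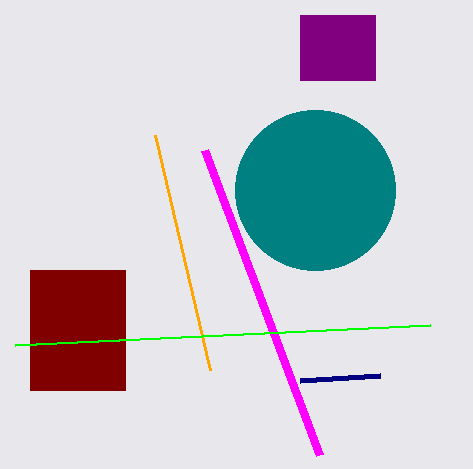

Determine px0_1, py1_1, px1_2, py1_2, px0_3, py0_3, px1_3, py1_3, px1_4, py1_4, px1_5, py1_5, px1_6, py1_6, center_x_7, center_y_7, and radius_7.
px0_1 = 30
py1_1 = 390
px1_2 = 210
py1_2 = 370
px0_3 = 300
py0_3 = 15
px1_3 = 375
py1_3 = 80
px1_4 = 380
py1_4 = 375
px1_5 = 205
py1_5 = 150
px1_6 = 15
py1_6 = 345
center_x_7 = 315
center_y_7 = 190
radius_7 = 80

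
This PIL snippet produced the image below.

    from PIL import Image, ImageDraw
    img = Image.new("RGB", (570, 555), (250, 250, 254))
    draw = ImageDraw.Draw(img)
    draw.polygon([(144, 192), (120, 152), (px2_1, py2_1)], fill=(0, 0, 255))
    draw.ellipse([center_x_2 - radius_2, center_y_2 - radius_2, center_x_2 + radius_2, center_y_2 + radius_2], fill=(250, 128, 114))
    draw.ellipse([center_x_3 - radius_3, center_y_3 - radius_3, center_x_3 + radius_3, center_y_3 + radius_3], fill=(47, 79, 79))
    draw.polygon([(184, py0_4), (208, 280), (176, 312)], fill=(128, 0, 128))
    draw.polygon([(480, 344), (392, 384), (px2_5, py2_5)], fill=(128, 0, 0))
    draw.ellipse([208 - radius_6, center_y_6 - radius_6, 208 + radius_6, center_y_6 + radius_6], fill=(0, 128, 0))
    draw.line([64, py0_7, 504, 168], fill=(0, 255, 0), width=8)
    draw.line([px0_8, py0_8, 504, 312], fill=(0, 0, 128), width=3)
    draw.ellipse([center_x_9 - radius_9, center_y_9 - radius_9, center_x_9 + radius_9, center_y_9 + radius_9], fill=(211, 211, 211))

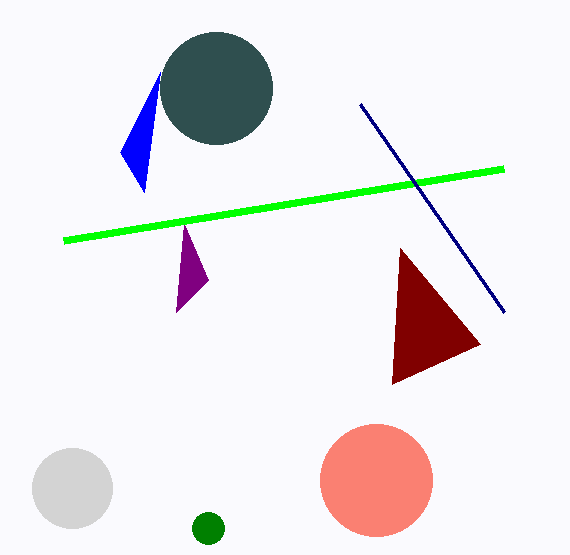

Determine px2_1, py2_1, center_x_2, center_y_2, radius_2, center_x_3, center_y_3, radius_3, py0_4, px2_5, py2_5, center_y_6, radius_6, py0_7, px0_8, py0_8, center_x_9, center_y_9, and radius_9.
px2_1 = 160; py2_1 = 72; center_x_2 = 376; center_y_2 = 480; radius_2 = 56; center_x_3 = 216; center_y_3 = 88; radius_3 = 56; py0_4 = 224; px2_5 = 400; py2_5 = 248; center_y_6 = 528; radius_6 = 16; py0_7 = 240; px0_8 = 360; py0_8 = 104; center_x_9 = 72; center_y_9 = 488; radius_9 = 40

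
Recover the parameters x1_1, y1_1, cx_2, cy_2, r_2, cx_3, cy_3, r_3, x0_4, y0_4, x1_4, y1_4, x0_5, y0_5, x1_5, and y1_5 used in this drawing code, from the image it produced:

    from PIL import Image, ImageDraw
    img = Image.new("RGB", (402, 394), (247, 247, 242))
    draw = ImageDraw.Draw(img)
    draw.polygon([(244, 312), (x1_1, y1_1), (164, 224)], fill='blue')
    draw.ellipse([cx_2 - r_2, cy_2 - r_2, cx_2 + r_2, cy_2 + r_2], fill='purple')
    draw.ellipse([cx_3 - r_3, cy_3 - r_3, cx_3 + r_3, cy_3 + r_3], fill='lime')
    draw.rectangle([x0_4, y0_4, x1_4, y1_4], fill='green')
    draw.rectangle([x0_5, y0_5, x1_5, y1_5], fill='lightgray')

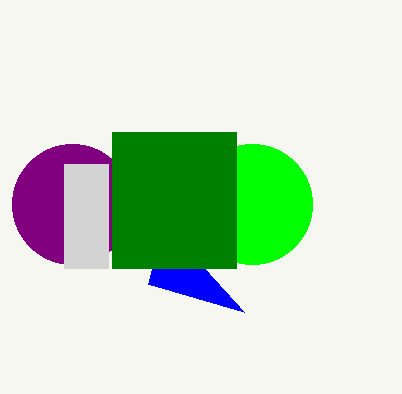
x1_1 = 148, y1_1 = 284, cx_2 = 72, cy_2 = 204, r_2 = 60, cx_3 = 252, cy_3 = 204, r_3 = 60, x0_4 = 112, y0_4 = 132, x1_4 = 236, y1_4 = 268, x0_5 = 64, y0_5 = 164, x1_5 = 108, y1_5 = 268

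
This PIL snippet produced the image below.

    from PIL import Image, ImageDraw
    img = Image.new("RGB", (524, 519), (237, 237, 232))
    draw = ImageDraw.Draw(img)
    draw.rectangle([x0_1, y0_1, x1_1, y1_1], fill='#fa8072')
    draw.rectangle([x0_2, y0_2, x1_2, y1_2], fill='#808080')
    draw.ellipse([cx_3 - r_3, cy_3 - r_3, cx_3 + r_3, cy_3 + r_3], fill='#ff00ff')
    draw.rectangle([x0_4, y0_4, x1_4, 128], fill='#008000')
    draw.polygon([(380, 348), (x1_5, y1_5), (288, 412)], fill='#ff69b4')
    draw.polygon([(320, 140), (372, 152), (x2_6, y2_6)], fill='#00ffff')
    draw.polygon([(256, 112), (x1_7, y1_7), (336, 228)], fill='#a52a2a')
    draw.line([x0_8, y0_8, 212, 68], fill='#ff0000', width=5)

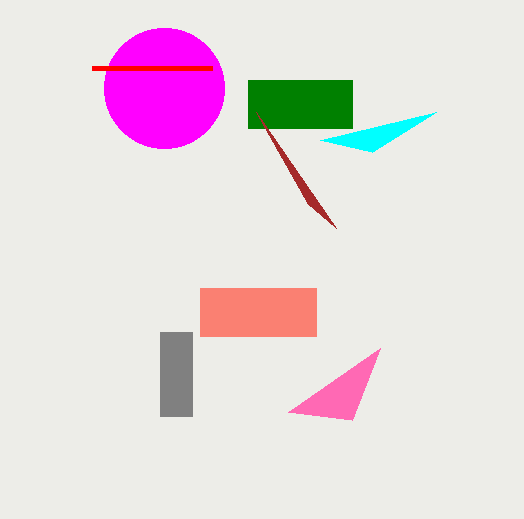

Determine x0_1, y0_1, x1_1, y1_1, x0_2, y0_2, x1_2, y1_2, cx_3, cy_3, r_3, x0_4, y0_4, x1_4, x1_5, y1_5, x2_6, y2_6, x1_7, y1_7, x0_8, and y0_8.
x0_1 = 200; y0_1 = 288; x1_1 = 316; y1_1 = 336; x0_2 = 160; y0_2 = 332; x1_2 = 192; y1_2 = 416; cx_3 = 164; cy_3 = 88; r_3 = 60; x0_4 = 248; y0_4 = 80; x1_4 = 352; x1_5 = 352; y1_5 = 420; x2_6 = 436; y2_6 = 112; x1_7 = 308; y1_7 = 204; x0_8 = 92; y0_8 = 68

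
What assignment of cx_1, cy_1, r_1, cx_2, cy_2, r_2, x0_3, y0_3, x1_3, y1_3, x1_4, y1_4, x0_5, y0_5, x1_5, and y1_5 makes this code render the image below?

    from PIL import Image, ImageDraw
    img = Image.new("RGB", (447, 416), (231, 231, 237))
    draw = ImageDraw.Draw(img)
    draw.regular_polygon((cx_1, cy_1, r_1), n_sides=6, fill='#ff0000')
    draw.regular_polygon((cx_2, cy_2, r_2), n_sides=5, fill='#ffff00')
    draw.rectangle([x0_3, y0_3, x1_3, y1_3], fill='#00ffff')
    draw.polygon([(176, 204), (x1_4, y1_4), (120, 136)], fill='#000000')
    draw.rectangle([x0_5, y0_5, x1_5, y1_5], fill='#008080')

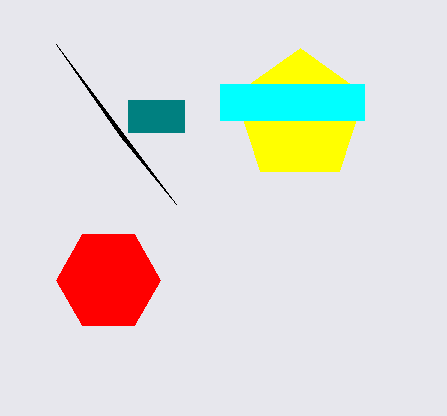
cx_1 = 108; cy_1 = 280; r_1 = 52; cx_2 = 300; cy_2 = 116; r_2 = 68; x0_3 = 220; y0_3 = 84; x1_3 = 364; y1_3 = 120; x1_4 = 56; y1_4 = 44; x0_5 = 128; y0_5 = 100; x1_5 = 184; y1_5 = 132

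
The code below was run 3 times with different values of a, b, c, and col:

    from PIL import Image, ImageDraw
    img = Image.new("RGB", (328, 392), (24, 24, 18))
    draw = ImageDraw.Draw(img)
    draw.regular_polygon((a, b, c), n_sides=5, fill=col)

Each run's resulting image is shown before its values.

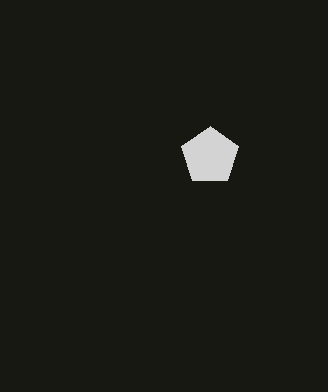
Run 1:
a = 210
b = 156
c = 30
col = 'lightgray'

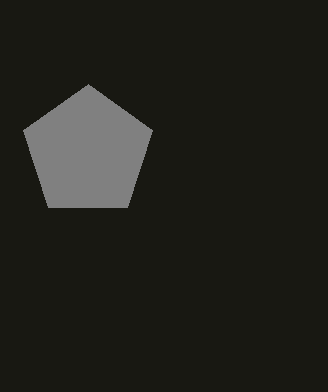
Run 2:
a = 88
b = 152
c = 68
col = 'gray'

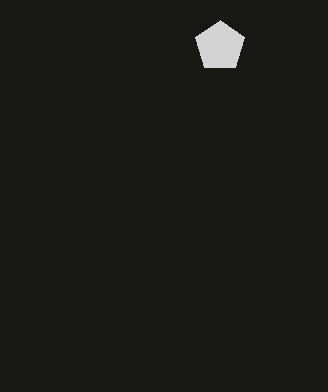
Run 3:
a = 220; b = 46; c = 26; col = 'lightgray'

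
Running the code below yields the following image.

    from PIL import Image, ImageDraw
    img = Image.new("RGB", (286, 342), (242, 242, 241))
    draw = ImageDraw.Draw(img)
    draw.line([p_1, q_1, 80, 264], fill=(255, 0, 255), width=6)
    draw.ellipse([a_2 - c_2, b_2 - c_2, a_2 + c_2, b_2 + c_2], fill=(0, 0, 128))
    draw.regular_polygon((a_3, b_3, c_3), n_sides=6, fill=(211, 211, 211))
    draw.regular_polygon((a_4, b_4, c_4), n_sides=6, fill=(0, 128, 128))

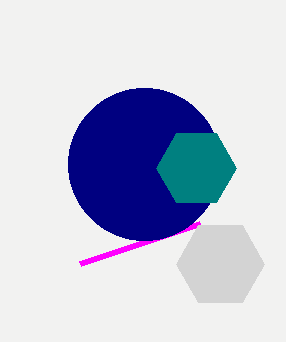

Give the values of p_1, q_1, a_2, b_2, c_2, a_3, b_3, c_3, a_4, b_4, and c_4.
p_1 = 200
q_1 = 224
a_2 = 144
b_2 = 164
c_2 = 76
a_3 = 220
b_3 = 264
c_3 = 44
a_4 = 196
b_4 = 168
c_4 = 40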